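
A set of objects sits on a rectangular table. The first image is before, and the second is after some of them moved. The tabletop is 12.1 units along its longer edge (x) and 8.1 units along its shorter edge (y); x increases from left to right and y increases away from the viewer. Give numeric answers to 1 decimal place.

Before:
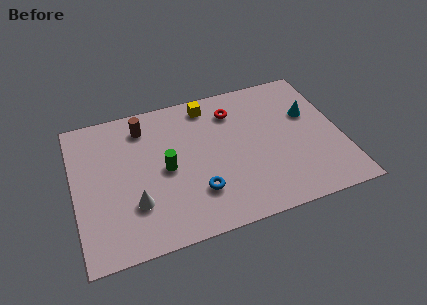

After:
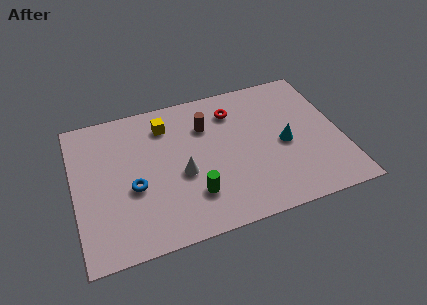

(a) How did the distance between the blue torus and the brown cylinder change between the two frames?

-0.6

Before: roughly 4.9 units apart; after: 4.3. That's 0.6 units closer together.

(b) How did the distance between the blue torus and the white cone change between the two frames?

-0.6

Before: roughly 2.8 units apart; after: 2.2. That's 0.6 units closer together.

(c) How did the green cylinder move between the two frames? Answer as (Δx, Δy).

(1.1, -1.8)

The green cylinder was at about (4.1, 3.9) and moved to about (5.2, 2.1).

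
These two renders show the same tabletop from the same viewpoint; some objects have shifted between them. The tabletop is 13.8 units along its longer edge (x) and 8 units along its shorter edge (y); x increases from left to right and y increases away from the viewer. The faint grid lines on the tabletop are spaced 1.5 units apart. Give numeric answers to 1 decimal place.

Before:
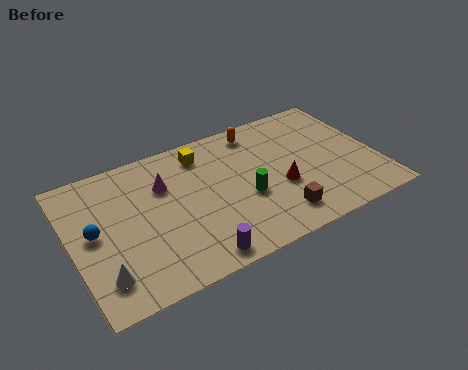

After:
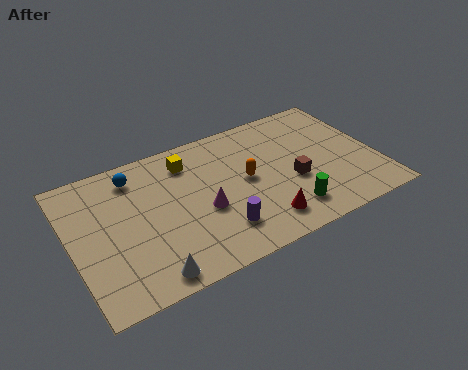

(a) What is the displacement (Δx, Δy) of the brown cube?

(1.0, 1.7)

The brown cube was at about (8.9, 1.5) and moved to about (9.9, 3.2).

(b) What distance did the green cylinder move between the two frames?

2.3

From (7.7, 3.2) to (9.4, 1.6), the green cylinder covered √(1.7² + 1.6²) ≈ 2.3 units.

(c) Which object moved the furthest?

the blue sphere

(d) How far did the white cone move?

2.1

The white cone moved from about (1.1, 1.7) to (3.0, 0.9), a distance of √(1.9² + 0.8²) ≈ 2.1.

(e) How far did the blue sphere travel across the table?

3.2

From (1.0, 4.2) to (3.1, 6.6), the blue sphere covered √(2.1² + 2.4²) ≈ 3.2 units.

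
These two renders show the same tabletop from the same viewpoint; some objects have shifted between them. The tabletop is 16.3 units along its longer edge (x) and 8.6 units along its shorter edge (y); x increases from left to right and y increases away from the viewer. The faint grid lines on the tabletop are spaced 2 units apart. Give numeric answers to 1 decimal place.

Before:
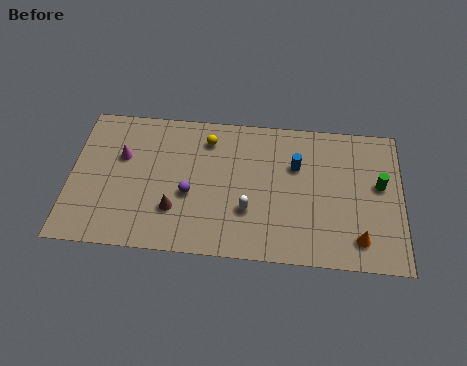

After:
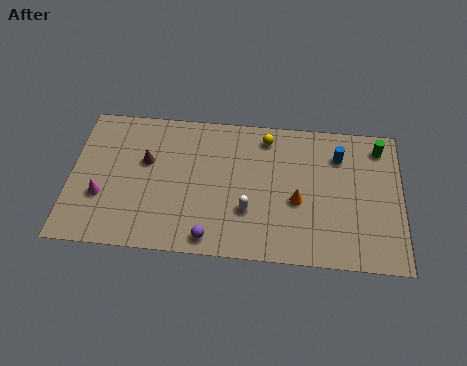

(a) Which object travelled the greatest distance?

the orange cone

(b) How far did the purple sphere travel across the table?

2.7

The purple sphere moved from about (5.9, 3.5) to (7.0, 1.0), a distance of √(1.1² + 2.5²) ≈ 2.7.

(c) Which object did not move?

the white capsule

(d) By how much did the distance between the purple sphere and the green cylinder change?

+0.9

Before: roughly 9.4 units apart; after: 10.3. That's 0.9 units further apart.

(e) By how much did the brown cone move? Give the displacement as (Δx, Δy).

(-1.5, 2.8)

The brown cone was at about (5.2, 2.5) and moved to about (3.7, 5.3).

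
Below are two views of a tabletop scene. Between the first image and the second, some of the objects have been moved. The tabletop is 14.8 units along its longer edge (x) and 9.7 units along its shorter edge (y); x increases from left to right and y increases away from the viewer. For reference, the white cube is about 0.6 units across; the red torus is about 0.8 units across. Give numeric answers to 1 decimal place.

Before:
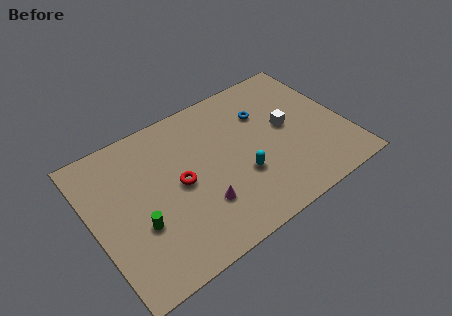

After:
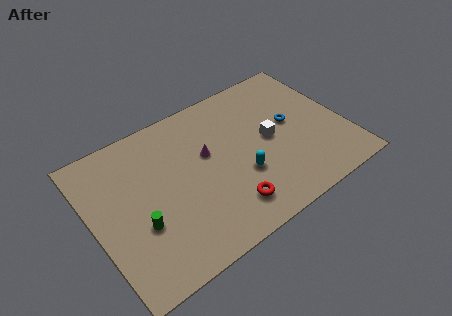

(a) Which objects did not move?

the green cylinder and the cyan capsule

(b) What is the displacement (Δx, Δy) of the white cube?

(-1.1, -0.3)

From the two frames, the white cube sits at roughly (11.5, 5.2) before and (10.4, 4.9) after.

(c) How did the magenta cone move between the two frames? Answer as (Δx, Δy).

(0.9, 3.0)

From the two frames, the magenta cone sits at roughly (5.9, 2.8) before and (6.8, 5.8) after.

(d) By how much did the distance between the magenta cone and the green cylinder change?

+1.4

Before: roughly 3.6 units apart; after: 5.0. That's 1.4 units further apart.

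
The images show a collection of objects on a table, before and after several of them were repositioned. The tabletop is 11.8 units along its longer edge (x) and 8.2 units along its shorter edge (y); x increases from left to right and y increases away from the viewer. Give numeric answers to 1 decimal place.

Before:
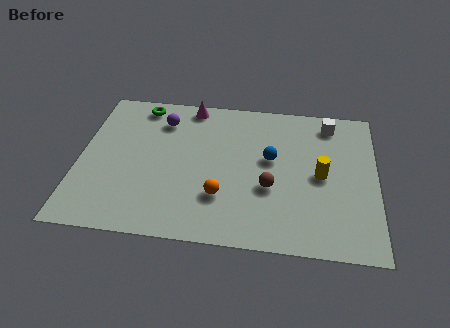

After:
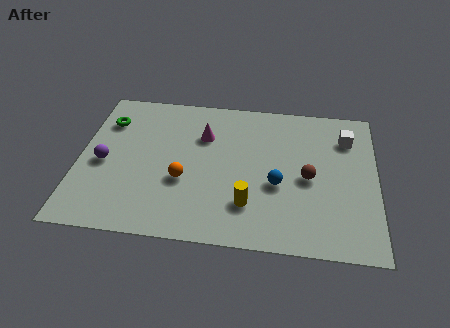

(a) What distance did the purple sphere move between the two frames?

3.5

From (3.2, 6.4) to (1.0, 3.7), the purple sphere covered √(2.2² + 2.7²) ≈ 3.5 units.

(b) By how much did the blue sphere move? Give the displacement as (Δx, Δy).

(0.3, -1.4)

The blue sphere was at about (7.6, 4.7) and moved to about (7.9, 3.3).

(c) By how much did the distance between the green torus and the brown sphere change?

+1.7

Before: roughly 6.7 units apart; after: 8.4. That's 1.7 units further apart.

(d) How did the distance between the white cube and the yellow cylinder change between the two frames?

+2.6

They were about 3.0 units apart before and 5.6 after — 2.6 units further apart.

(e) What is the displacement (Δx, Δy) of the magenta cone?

(0.6, -1.7)

From the two frames, the magenta cone sits at roughly (4.3, 7.4) before and (4.9, 5.7) after.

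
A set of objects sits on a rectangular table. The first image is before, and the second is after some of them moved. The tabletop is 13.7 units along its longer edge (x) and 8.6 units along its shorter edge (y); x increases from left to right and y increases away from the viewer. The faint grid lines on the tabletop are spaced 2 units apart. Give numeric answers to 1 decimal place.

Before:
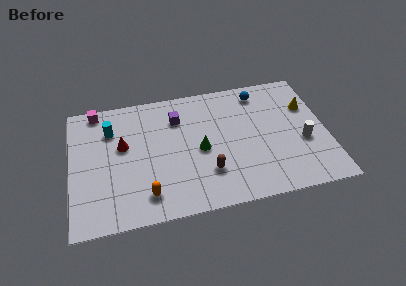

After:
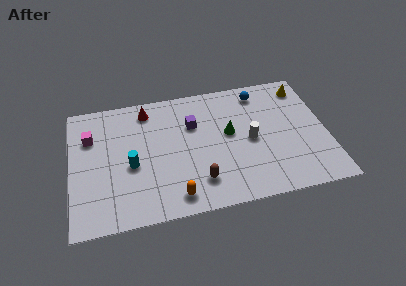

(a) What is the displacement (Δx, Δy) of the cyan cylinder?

(1.0, -2.6)

From the two frames, the cyan cylinder sits at roughly (2.2, 6.3) before and (3.2, 3.7) after.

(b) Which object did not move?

the blue sphere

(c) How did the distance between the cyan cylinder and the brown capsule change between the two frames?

-2.4

Before: roughly 6.3 units apart; after: 3.9. That's 2.4 units closer together.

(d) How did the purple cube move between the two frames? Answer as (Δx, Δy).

(0.8, -0.6)

The purple cube started near (5.8, 6.4) and ended near (6.6, 5.8).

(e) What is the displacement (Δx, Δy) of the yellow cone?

(-0.1, 1.4)

From the two frames, the yellow cone sits at roughly (12.8, 5.8) before and (12.7, 7.2) after.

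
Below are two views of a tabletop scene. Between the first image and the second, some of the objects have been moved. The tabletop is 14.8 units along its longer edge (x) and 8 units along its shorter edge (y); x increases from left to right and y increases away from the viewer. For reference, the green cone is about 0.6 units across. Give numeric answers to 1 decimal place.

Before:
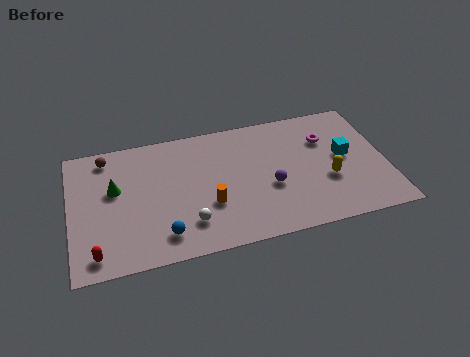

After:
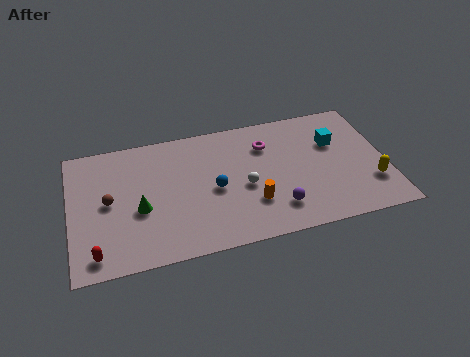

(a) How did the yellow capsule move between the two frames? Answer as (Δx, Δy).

(2.0, -0.7)

From the two frames, the yellow capsule sits at roughly (12.0, 3.0) before and (14.0, 2.3) after.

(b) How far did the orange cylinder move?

2.0

The orange cylinder moved from about (6.4, 2.8) to (8.4, 2.4), a distance of √(2.0² + 0.4²) ≈ 2.0.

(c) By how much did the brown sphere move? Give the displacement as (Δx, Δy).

(0.0, -2.8)

The brown sphere started near (1.8, 6.9) and ended near (1.8, 4.1).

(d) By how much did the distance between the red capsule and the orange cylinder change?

+1.8

Before: roughly 5.6 units apart; after: 7.4. That's 1.8 units further apart.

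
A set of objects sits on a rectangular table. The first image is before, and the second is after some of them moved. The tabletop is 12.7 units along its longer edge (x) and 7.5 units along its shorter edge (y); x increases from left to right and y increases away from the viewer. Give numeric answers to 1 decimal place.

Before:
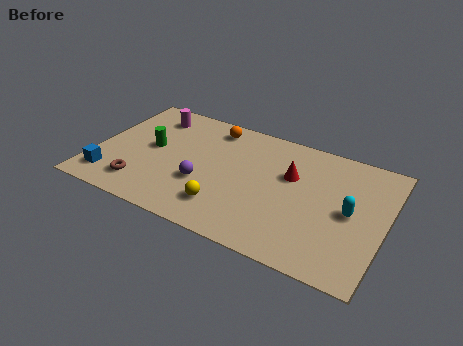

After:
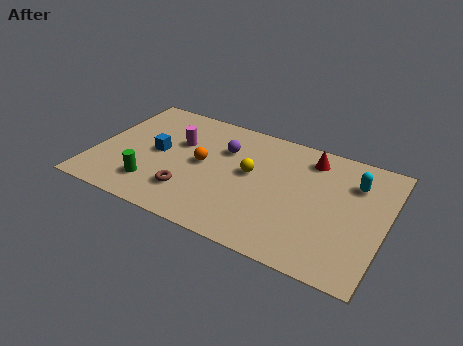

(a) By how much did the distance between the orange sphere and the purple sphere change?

-2.2

They were about 3.7 units apart before and 1.5 after — 2.2 units closer together.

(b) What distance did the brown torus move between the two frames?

2.1

From (2.3, 1.5) to (4.4, 1.9), the brown torus covered √(2.1² + 0.4²) ≈ 2.1 units.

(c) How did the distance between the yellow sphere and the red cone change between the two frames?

-0.9

The distance was about 4.0 in the first image and 3.1 in the second, so they moved 0.9 units closer together.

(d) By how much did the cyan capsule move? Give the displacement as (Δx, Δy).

(0.0, 1.8)

The cyan capsule started near (11.2, 3.7) and ended near (11.2, 5.5).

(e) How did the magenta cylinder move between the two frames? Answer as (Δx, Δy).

(1.4, -1.3)

From the two frames, the magenta cylinder sits at roughly (2.1, 6.1) before and (3.5, 4.8) after.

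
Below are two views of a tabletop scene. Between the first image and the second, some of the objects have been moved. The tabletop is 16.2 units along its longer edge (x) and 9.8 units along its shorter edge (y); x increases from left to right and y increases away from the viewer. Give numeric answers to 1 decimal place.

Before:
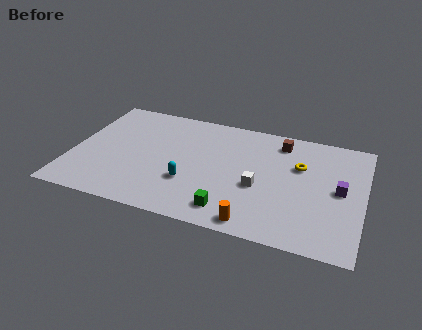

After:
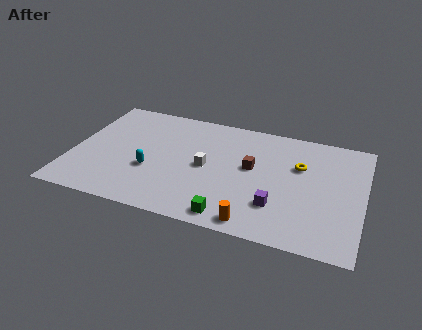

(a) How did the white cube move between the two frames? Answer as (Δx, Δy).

(-3.0, 0.8)

The white cube started near (10.5, 4.0) and ended near (7.5, 4.8).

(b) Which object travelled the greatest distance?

the purple cube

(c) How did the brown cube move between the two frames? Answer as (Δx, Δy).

(-1.4, -2.7)

The brown cube was at about (11.4, 8.2) and moved to about (10.0, 5.5).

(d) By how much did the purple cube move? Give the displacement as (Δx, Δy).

(-3.3, -2.3)

The purple cube was at about (14.9, 5.0) and moved to about (11.6, 2.7).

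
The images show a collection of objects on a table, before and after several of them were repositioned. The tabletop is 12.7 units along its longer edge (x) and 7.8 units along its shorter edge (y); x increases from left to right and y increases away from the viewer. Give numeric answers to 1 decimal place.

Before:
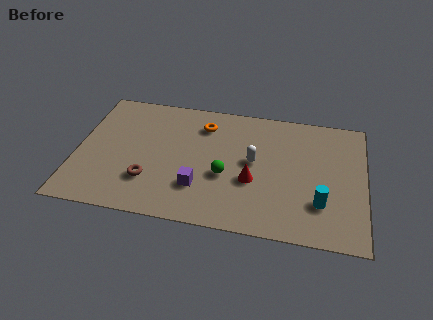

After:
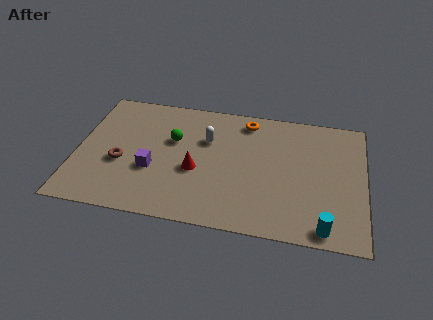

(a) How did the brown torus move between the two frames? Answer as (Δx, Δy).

(-1.3, 0.9)

From the two frames, the brown torus sits at roughly (3.3, 2.2) before and (2.0, 3.1) after.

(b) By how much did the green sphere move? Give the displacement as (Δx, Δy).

(-2.4, 1.8)

From the two frames, the green sphere sits at roughly (6.6, 3.1) before and (4.2, 4.9) after.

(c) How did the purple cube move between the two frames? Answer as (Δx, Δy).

(-2.1, 0.7)

The purple cube started near (5.5, 2.2) and ended near (3.4, 2.9).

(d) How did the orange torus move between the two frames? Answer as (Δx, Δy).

(1.9, 0.6)

The orange torus started near (5.5, 6.1) and ended near (7.4, 6.7).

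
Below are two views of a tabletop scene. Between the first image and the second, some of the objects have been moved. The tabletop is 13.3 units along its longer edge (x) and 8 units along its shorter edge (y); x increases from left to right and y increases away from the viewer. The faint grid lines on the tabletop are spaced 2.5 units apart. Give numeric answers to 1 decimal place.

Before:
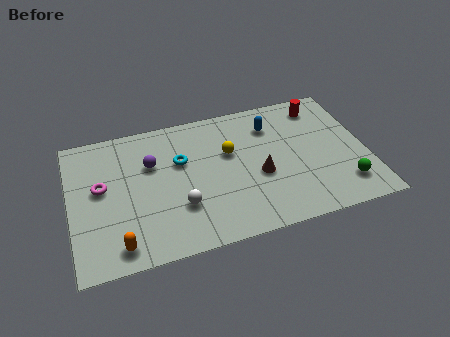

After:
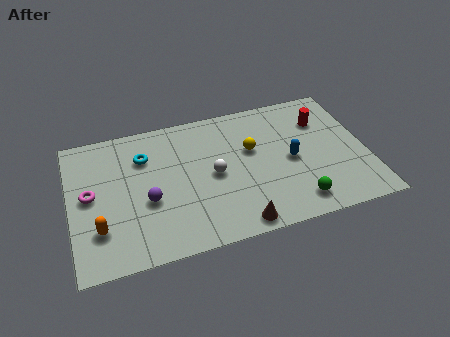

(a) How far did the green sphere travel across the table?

2.2

The green sphere was near (12.1, 1.7) before and (9.9, 1.3) after, so it travelled √(2.2² + 0.4²) ≈ 2.2 units.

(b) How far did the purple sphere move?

2.1

From (3.7, 5.3) to (3.4, 3.2), the purple sphere covered √(0.3² + 2.1²) ≈ 2.1 units.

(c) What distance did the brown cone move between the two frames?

2.8

The brown cone moved from about (8.4, 3.3) to (7.2, 0.8), a distance of √(1.2² + 2.5²) ≈ 2.8.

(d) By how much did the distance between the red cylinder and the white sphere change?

-2.5

Before: roughly 7.9 units apart; after: 5.4. That's 2.5 units closer together.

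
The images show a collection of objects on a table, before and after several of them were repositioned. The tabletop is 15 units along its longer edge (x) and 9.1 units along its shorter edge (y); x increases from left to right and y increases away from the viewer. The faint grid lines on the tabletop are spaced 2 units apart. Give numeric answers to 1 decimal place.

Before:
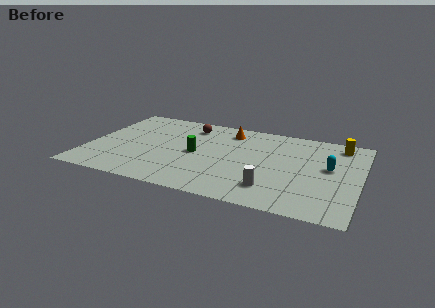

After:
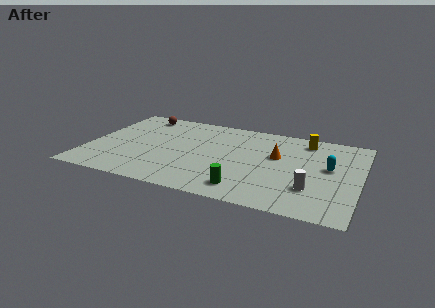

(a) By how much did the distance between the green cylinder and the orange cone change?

+0.8

The distance was about 3.4 in the first image and 4.2 in the second, so they moved 0.8 units further apart.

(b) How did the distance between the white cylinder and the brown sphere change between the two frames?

+4.0

They were about 7.4 units apart before and 11.4 after — 4.0 units further apart.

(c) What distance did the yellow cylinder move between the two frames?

1.9

From (13.7, 7.8) to (11.8, 7.7), the yellow cylinder covered √(1.9² + 0.1²) ≈ 1.9 units.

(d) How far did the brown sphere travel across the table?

2.9

The brown sphere was near (5.3, 7.4) before and (2.4, 7.9) after, so it travelled √(2.9² + 0.5²) ≈ 2.9 units.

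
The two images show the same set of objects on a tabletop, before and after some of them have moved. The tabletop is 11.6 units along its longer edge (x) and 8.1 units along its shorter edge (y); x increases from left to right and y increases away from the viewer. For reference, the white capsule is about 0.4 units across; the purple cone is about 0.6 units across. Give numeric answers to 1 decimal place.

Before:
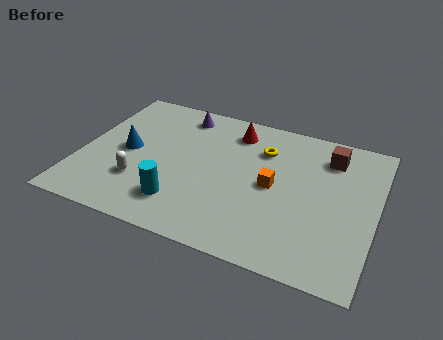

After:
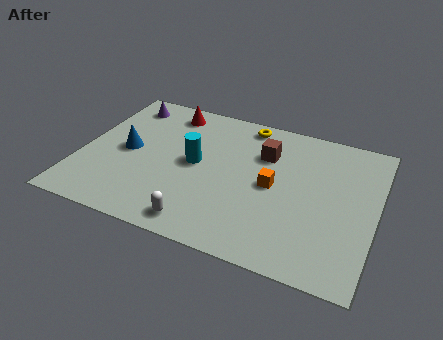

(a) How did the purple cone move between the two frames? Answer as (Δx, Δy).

(-2.3, -0.1)

From the two frames, the purple cone sits at roughly (3.6, 6.9) before and (1.3, 6.8) after.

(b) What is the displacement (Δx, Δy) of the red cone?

(-2.7, 0.3)

The red cone was at about (5.8, 6.6) and moved to about (3.1, 6.9).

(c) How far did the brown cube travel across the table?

2.6

The brown cube was near (9.6, 6.4) before and (7.1, 5.7) after, so it travelled √(2.5² + 0.7²) ≈ 2.6 units.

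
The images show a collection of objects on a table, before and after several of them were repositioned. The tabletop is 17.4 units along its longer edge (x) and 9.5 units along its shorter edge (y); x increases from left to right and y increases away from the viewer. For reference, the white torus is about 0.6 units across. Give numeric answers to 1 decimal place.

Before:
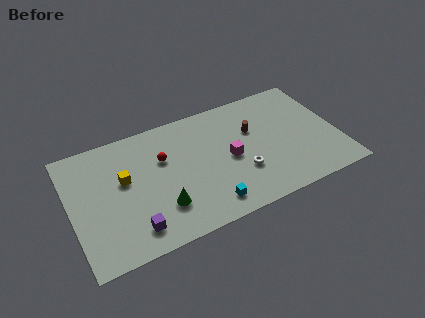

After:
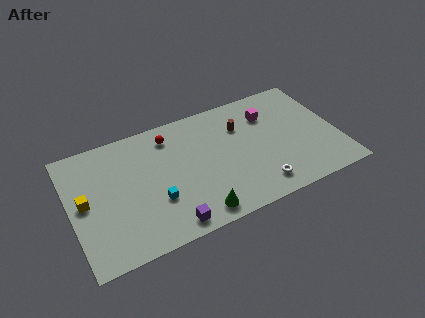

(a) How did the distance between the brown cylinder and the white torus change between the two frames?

+1.9

Before: roughly 3.2 units apart; after: 5.1. That's 1.9 units further apart.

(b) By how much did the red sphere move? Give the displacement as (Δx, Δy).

(0.6, 1.6)

The red sphere started near (6.1, 6.2) and ended near (6.7, 7.8).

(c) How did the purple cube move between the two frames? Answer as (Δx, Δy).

(2.2, -0.6)

From the two frames, the purple cube sits at roughly (3.7, 1.7) before and (5.9, 1.1) after.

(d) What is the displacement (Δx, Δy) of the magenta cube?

(2.9, 2.5)

From the two frames, the magenta cube sits at roughly (10.3, 4.5) before and (13.2, 7.0) after.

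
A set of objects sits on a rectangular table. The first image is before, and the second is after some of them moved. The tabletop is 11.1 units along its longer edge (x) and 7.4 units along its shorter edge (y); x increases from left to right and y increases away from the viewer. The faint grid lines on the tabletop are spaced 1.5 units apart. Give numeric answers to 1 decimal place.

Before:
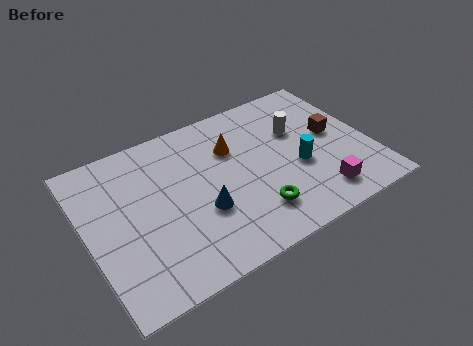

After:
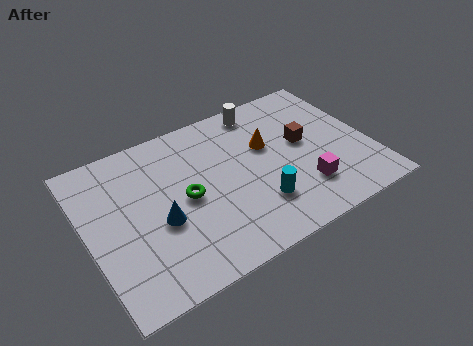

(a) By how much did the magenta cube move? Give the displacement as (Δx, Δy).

(-0.5, 0.6)

The magenta cube was at about (8.7, 1.3) and moved to about (8.2, 1.9).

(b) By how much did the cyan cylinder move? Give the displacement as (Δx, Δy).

(-1.8, -1.0)

The cyan cylinder was at about (8.2, 3.0) and moved to about (6.4, 2.0).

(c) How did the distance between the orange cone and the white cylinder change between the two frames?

-0.7

The distance was about 2.6 in the first image and 1.9 in the second, so they moved 0.7 units closer together.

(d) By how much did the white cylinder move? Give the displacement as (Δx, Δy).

(-1.2, 1.7)

The white cylinder started near (8.5, 4.8) and ended near (7.3, 6.5).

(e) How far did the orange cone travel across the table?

1.4

The orange cone was near (5.9, 5.1) before and (7.2, 4.6) after, so it travelled √(1.3² + 0.5²) ≈ 1.4 units.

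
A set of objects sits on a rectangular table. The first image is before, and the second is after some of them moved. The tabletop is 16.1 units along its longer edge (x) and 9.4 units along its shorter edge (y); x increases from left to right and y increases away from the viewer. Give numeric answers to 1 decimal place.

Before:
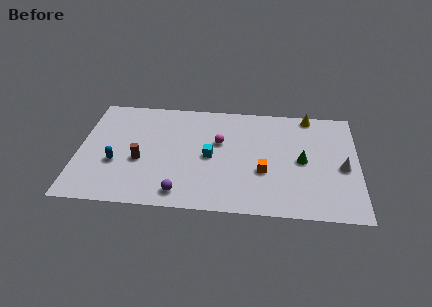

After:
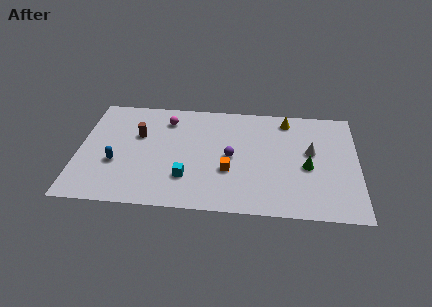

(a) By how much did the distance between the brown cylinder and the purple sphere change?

+2.1

The distance was about 3.5 in the first image and 5.6 in the second, so they moved 2.1 units further apart.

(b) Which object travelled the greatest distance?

the purple sphere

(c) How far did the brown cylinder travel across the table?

2.2

The brown cylinder was near (3.6, 3.8) before and (3.4, 6.0) after, so it travelled √(0.2² + 2.2²) ≈ 2.2 units.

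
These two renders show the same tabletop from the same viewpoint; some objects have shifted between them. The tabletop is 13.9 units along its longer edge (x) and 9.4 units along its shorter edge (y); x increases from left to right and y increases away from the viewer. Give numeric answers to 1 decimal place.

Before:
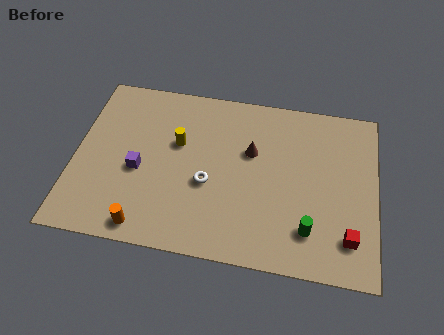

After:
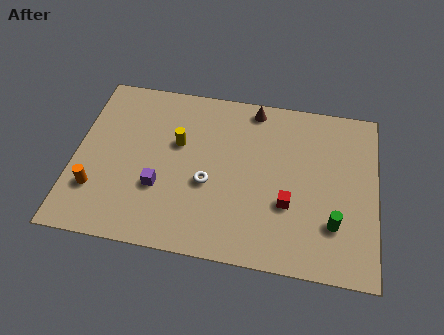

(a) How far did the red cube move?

3.1

From (12.7, 2.0) to (9.9, 3.3), the red cube covered √(2.8² + 1.3²) ≈ 3.1 units.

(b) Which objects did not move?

the white torus and the yellow cylinder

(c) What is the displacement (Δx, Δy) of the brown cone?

(0.0, 2.5)

The brown cone started near (8.1, 5.9) and ended near (8.1, 8.4).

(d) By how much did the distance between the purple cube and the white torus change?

-0.9

The distance was about 3.2 in the first image and 2.3 in the second, so they moved 0.9 units closer together.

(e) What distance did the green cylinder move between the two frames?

1.2

From (10.9, 2.1) to (12.0, 2.6), the green cylinder covered √(1.1² + 0.5²) ≈ 1.2 units.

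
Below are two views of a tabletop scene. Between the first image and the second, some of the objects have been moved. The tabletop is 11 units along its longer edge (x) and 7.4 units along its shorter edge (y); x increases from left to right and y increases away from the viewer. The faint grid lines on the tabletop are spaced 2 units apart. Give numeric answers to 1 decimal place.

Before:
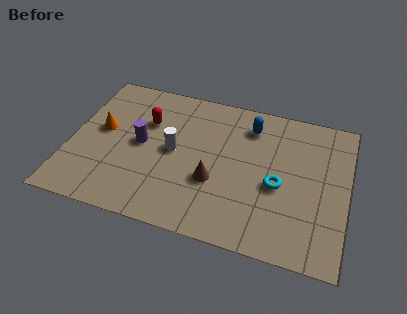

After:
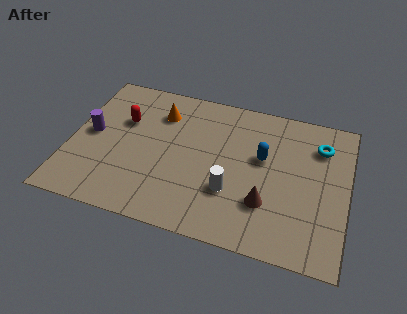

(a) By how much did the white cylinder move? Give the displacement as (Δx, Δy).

(2.4, -1.4)

The white cylinder was at about (4.1, 3.8) and moved to about (6.5, 2.4).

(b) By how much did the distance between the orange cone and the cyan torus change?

-0.8

They were about 7.2 units apart before and 6.4 after — 0.8 units closer together.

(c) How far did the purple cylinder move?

2.0

The purple cylinder moved from about (2.8, 3.8) to (0.8, 3.8), a distance of √(2.0² + 0.0²) ≈ 2.0.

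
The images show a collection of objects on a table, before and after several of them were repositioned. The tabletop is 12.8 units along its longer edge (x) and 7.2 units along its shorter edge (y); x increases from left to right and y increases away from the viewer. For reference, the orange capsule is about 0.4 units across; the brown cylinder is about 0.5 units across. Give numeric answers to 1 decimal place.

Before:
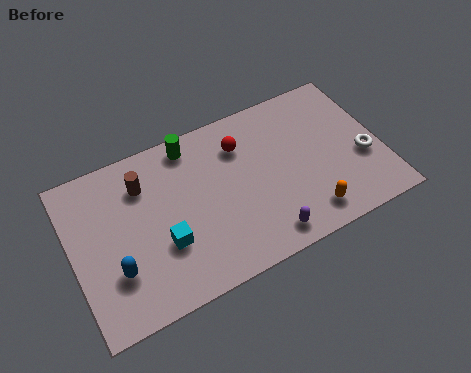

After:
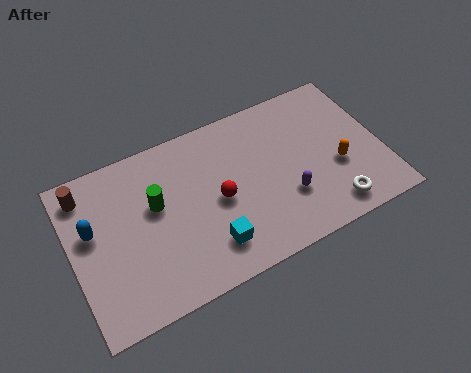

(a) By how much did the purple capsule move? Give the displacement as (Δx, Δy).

(1.1, 1.3)

From the two frames, the purple capsule sits at roughly (7.6, 1.0) before and (8.7, 2.3) after.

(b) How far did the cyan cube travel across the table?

2.0

The cyan cube was near (3.6, 2.5) before and (5.4, 1.6) after, so it travelled √(1.8² + 0.9²) ≈ 2.0 units.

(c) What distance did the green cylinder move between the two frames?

2.6

From (5.2, 6.3) to (3.5, 4.3), the green cylinder covered √(1.7² + 2.0²) ≈ 2.6 units.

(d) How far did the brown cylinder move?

2.4

The brown cylinder was near (3.1, 5.4) before and (0.8, 6.0) after, so it travelled √(2.3² + 0.6²) ≈ 2.4 units.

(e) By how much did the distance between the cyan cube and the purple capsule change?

-0.9

The distance was about 4.3 in the first image and 3.4 in the second, so they moved 0.9 units closer together.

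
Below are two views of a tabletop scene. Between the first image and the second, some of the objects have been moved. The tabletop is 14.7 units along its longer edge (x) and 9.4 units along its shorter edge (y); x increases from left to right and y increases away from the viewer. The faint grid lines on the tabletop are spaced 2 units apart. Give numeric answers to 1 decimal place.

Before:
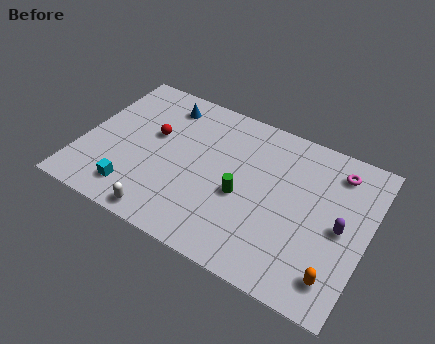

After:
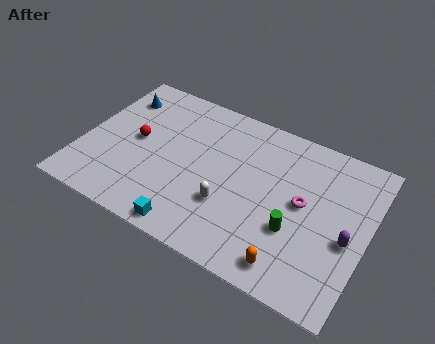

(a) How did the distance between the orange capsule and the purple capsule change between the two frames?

+0.9

They were about 2.8 units apart before and 3.7 after — 0.9 units further apart.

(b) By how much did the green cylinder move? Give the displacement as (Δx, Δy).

(2.8, -0.7)

The green cylinder was at about (8.4, 4.0) and moved to about (11.2, 3.3).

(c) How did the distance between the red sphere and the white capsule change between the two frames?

+0.5

They were about 4.9 units apart before and 5.4 after — 0.5 units further apart.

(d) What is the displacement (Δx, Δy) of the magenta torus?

(-1.4, -2.7)

The magenta torus was at about (12.8, 7.7) and moved to about (11.4, 5.0).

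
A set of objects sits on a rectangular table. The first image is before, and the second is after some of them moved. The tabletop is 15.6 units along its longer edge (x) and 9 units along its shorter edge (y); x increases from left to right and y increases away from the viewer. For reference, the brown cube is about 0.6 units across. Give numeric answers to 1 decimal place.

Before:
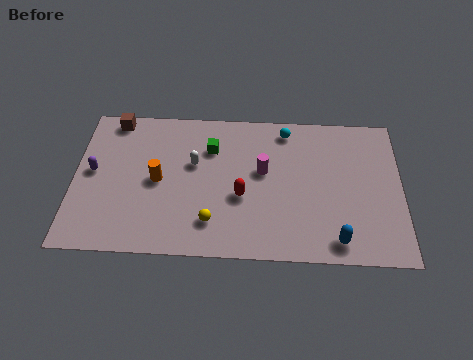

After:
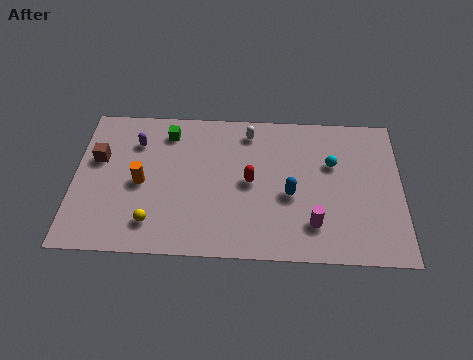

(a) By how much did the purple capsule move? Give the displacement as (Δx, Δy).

(2.0, 1.9)

From the two frames, the purple capsule sits at roughly (0.9, 4.8) before and (2.9, 6.7) after.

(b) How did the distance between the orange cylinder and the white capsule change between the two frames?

+4.1

The distance was about 2.0 in the first image and 6.1 in the second, so they moved 4.1 units further apart.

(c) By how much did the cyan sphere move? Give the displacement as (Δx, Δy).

(2.2, -2.0)

From the two frames, the cyan sphere sits at roughly (10.1, 7.8) before and (12.3, 5.8) after.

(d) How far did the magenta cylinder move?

3.9

The magenta cylinder was near (9.0, 5.2) before and (11.4, 2.1) after, so it travelled √(2.4² + 3.1²) ≈ 3.9 units.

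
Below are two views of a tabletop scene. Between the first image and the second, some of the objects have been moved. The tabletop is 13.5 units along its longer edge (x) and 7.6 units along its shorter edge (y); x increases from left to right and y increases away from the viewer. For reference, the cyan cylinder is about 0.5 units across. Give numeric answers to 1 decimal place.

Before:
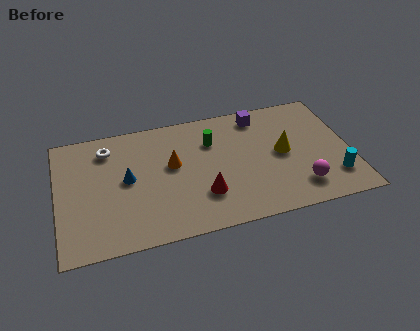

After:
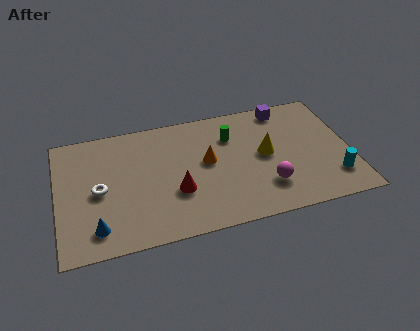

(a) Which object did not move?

the cyan cylinder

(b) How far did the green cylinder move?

0.9

From (7.2, 5.4) to (8.1, 5.5), the green cylinder covered √(0.9² + 0.1²) ≈ 0.9 units.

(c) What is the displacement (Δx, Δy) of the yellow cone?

(-0.8, 0.1)

The yellow cone started near (10.4, 3.9) and ended near (9.6, 4.0).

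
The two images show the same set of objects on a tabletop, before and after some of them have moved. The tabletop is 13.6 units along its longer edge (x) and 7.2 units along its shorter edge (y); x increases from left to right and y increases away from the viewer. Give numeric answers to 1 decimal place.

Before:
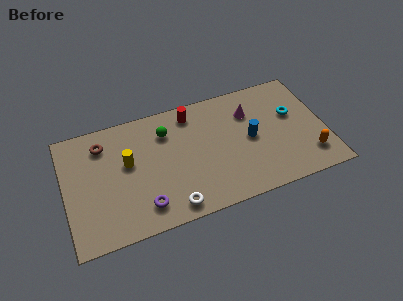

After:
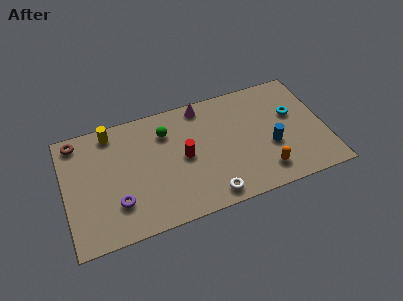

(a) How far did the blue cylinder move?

1.3

The blue cylinder moved from about (9.7, 3.6) to (10.7, 2.8), a distance of √(1.0² + 0.8²) ≈ 1.3.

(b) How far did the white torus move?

2.0

The white torus was near (5.3, 0.9) before and (7.3, 0.9) after, so it travelled √(2.0² + 0.0²) ≈ 2.0 units.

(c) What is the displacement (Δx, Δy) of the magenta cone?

(-2.4, 1.2)

The magenta cone started near (9.8, 5.2) and ended near (7.4, 6.4).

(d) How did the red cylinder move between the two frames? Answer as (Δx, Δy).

(-0.6, -2.5)

The red cylinder was at about (6.8, 6.1) and moved to about (6.2, 3.6).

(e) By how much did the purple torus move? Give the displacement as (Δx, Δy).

(-1.3, 0.6)

The purple torus was at about (3.9, 1.4) and moved to about (2.6, 2.0).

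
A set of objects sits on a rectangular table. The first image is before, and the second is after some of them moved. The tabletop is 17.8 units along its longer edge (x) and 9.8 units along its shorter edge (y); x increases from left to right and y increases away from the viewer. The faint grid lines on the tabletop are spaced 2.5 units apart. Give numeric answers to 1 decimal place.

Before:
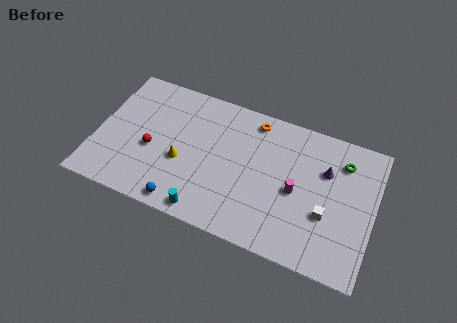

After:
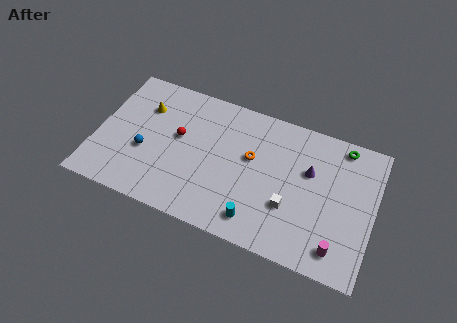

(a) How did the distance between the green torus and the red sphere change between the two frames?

-1.7

The distance was about 12.5 in the first image and 10.8 in the second, so they moved 1.7 units closer together.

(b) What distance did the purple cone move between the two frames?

1.1

The purple cone was near (14.6, 6.6) before and (13.6, 6.2) after, so it travelled √(1.0² + 0.4²) ≈ 1.1 units.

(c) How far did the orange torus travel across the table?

2.7

From (9.8, 8.5) to (9.9, 5.8), the orange torus covered √(0.1² + 2.7²) ≈ 2.7 units.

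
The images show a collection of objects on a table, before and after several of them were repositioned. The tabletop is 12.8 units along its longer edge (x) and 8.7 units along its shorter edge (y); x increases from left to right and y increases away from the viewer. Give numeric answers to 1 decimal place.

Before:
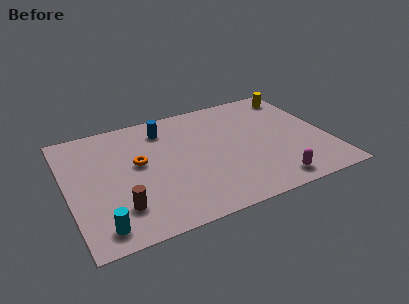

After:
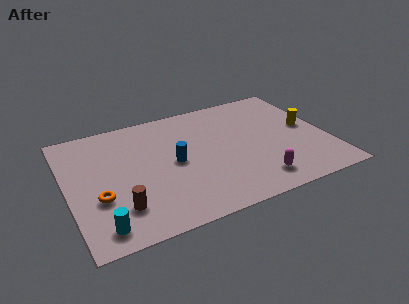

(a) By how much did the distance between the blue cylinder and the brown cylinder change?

-2.0

They were about 5.6 units apart before and 3.6 after — 2.0 units closer together.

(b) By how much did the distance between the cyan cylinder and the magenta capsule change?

-0.7

Before: roughly 8.3 units apart; after: 7.6. That's 0.7 units closer together.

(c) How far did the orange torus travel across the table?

2.8

From (3.5, 4.9) to (1.4, 3.1), the orange torus covered √(2.1² + 1.8²) ≈ 2.8 units.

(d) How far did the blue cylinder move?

2.7

From (5.0, 7.0) to (5.2, 4.3), the blue cylinder covered √(0.2² + 2.7²) ≈ 2.7 units.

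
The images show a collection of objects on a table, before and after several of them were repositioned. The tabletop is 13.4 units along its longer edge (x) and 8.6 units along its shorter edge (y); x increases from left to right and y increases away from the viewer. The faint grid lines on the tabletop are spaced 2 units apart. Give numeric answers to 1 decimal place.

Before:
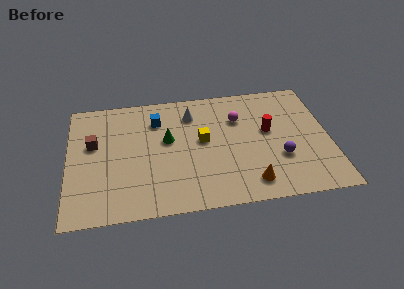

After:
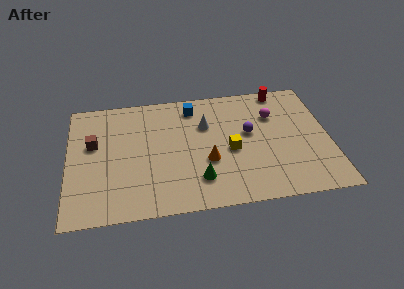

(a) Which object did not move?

the brown cube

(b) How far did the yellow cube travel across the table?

1.7

The yellow cube was near (6.9, 4.7) before and (8.3, 3.8) after, so it travelled √(1.4² + 0.9²) ≈ 1.7 units.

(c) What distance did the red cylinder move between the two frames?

3.0

The red cylinder moved from about (10.3, 4.9) to (11.1, 7.8), a distance of √(0.8² + 2.9²) ≈ 3.0.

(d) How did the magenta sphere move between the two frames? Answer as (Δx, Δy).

(1.8, 0.0)

From the two frames, the magenta sphere sits at roughly (8.8, 6.0) before and (10.6, 6.0) after.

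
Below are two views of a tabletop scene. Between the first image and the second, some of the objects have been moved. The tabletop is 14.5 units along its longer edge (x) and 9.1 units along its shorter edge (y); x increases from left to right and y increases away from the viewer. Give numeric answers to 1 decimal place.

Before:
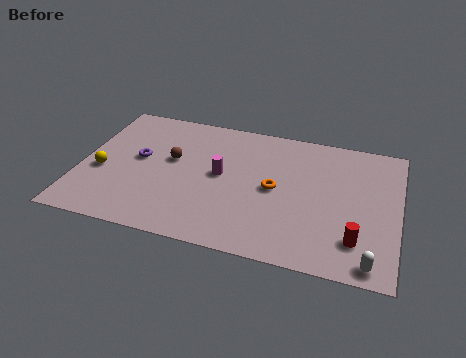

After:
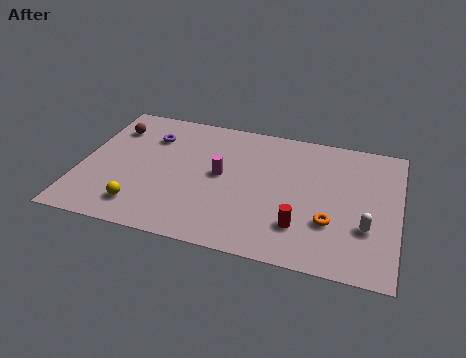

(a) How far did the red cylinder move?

2.5

The red cylinder moved from about (12.7, 2.1) to (10.2, 2.3), a distance of √(2.5² + 0.2²) ≈ 2.5.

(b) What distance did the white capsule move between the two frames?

2.1

The white capsule was near (13.4, 0.9) before and (13.1, 3.0) after, so it travelled √(0.3² + 2.1²) ≈ 2.1 units.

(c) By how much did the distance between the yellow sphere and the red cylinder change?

-4.6

They were about 11.8 units apart before and 7.2 after — 4.6 units closer together.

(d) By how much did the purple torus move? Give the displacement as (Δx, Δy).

(0.4, 1.7)

From the two frames, the purple torus sits at roughly (2.6, 5.0) before and (3.0, 6.7) after.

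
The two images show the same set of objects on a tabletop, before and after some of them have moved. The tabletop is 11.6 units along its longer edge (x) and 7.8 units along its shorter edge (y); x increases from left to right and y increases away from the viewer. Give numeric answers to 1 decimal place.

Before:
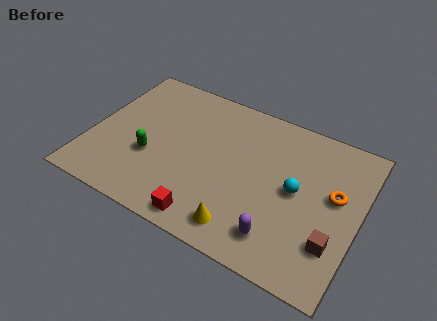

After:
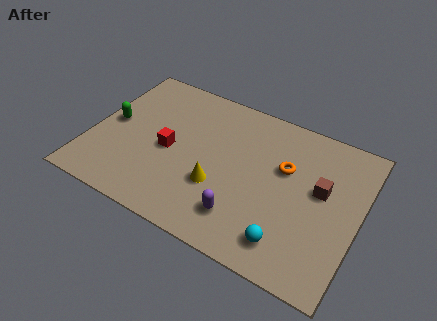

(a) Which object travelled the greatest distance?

the red cube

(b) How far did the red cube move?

3.4

From (5.5, 0.9) to (3.4, 3.6), the red cube covered √(2.1² + 2.7²) ≈ 3.4 units.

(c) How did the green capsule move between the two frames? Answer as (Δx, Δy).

(-1.9, 1.1)

From the two frames, the green capsule sits at roughly (2.7, 2.9) before and (0.8, 4.0) after.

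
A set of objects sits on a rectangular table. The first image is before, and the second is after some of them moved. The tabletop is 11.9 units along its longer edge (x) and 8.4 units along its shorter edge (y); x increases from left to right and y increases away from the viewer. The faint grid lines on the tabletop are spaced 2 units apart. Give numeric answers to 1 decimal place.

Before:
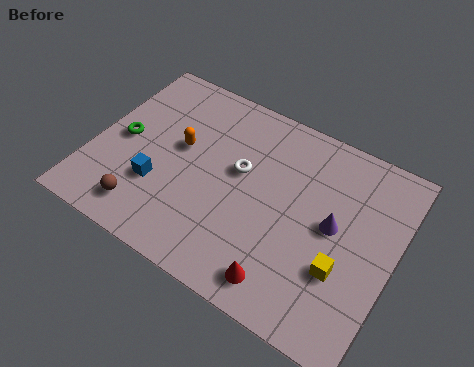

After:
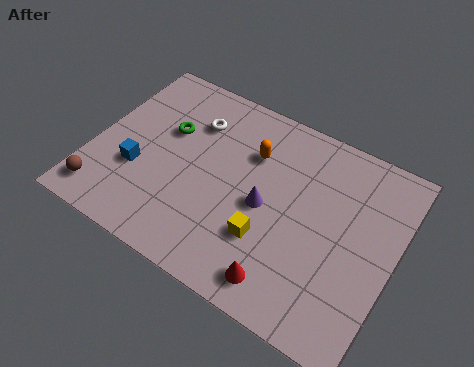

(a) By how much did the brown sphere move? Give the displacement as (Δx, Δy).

(-1.7, -0.1)

From the two frames, the brown sphere sits at roughly (2.5, 1.4) before and (0.8, 1.3) after.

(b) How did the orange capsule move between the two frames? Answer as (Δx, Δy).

(2.7, 1.1)

The orange capsule started near (3.3, 4.8) and ended near (6.0, 5.9).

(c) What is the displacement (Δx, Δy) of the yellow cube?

(-2.9, -0.2)

The yellow cube started near (10.1, 2.8) and ended near (7.2, 2.6).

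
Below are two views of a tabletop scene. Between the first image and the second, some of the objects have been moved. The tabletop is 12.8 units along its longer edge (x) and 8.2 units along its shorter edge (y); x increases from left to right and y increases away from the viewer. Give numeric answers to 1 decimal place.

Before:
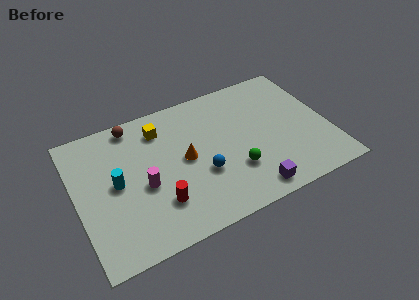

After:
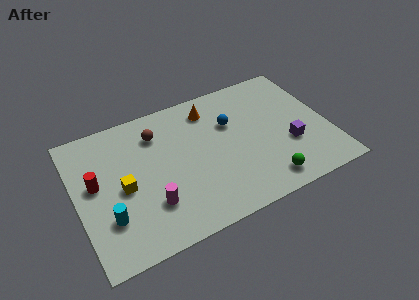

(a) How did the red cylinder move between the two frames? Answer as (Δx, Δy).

(-2.9, 2.4)

From the two frames, the red cylinder sits at roughly (3.9, 2.2) before and (1.0, 4.6) after.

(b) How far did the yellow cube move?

3.5

The yellow cube moved from about (4.5, 6.5) to (2.3, 3.8), a distance of √(2.2² + 2.7²) ≈ 3.5.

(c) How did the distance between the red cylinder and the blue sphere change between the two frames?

+4.6

Before: roughly 2.4 units apart; after: 7.0. That's 4.6 units further apart.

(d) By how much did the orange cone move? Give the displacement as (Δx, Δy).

(1.6, 2.5)

From the two frames, the orange cone sits at roughly (5.5, 4.2) before and (7.1, 6.7) after.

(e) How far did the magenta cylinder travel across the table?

1.2

From (3.3, 3.5) to (3.5, 2.3), the magenta cylinder covered √(0.2² + 1.2²) ≈ 1.2 units.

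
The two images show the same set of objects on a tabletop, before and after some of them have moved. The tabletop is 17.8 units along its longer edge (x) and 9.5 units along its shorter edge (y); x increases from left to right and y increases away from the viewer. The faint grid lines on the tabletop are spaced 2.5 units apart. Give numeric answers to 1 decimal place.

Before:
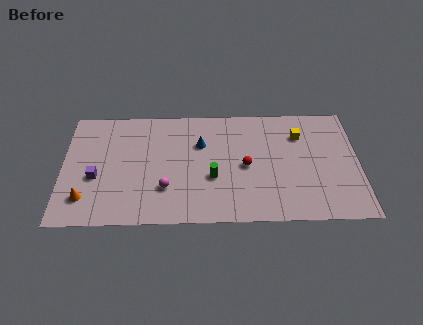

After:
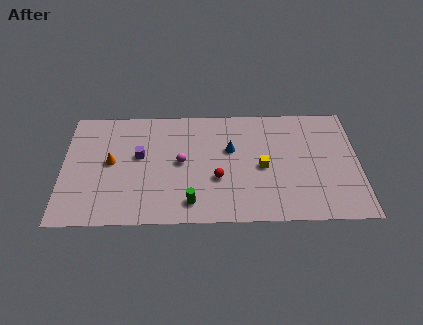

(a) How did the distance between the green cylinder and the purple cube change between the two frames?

-2.0

The distance was about 7.0 in the first image and 5.0 in the second, so they moved 2.0 units closer together.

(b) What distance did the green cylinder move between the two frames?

2.4

The green cylinder moved from about (9.0, 3.6) to (7.7, 1.6), a distance of √(1.3² + 2.0²) ≈ 2.4.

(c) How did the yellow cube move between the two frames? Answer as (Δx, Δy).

(-2.3, -2.6)

The yellow cube was at about (14.3, 7.0) and moved to about (12.0, 4.4).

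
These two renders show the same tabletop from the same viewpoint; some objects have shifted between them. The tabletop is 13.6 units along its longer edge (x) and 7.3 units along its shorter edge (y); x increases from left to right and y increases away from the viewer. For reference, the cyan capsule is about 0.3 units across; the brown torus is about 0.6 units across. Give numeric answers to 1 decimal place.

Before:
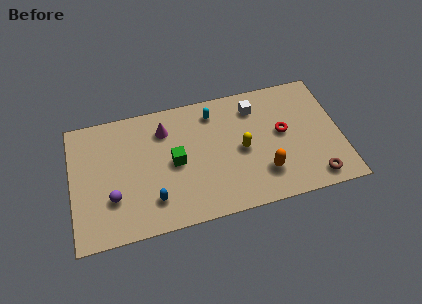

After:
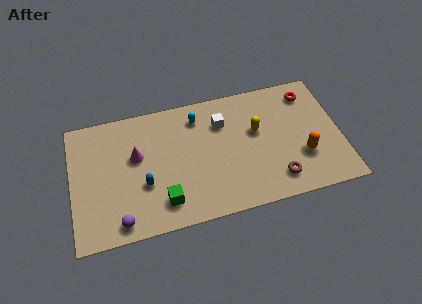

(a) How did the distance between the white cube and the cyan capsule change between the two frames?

-0.8

The distance was about 2.1 in the first image and 1.3 in the second, so they moved 0.8 units closer together.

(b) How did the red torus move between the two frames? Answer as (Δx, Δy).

(1.5, 2.0)

From the two frames, the red torus sits at roughly (10.7, 4.0) before and (12.2, 6.0) after.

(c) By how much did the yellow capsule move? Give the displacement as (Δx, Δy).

(0.8, 0.9)

The yellow capsule was at about (8.6, 3.5) and moved to about (9.4, 4.4).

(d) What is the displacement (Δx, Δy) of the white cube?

(-1.7, -0.5)

The white cube was at about (9.4, 5.8) and moved to about (7.7, 5.3).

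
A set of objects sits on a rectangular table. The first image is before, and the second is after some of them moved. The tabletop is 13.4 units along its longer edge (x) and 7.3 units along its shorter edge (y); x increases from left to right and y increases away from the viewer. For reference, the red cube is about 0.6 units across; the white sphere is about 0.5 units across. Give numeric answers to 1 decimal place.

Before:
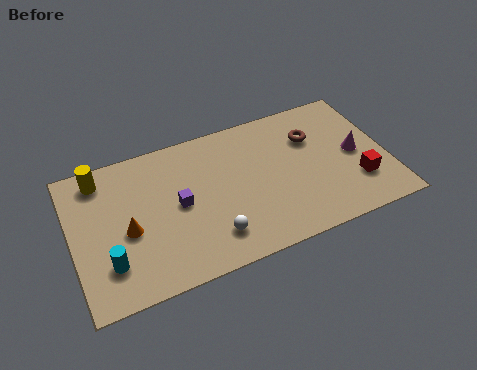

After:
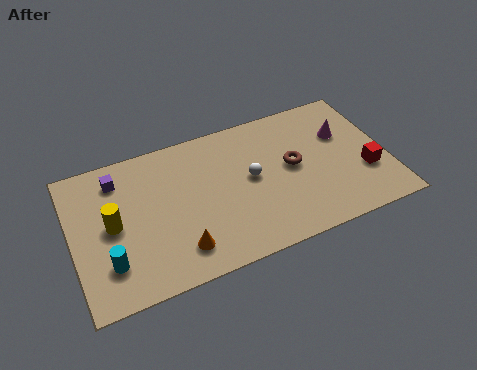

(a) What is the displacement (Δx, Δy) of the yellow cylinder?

(0.3, -2.5)

From the two frames, the yellow cylinder sits at roughly (1.4, 6.2) before and (1.7, 3.7) after.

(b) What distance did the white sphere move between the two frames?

3.0

From (5.7, 1.6) to (7.6, 3.9), the white sphere covered √(1.9² + 2.3²) ≈ 3.0 units.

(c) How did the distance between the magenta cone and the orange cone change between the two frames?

-1.7

The distance was about 9.8 in the first image and 8.1 in the second, so they moved 1.7 units closer together.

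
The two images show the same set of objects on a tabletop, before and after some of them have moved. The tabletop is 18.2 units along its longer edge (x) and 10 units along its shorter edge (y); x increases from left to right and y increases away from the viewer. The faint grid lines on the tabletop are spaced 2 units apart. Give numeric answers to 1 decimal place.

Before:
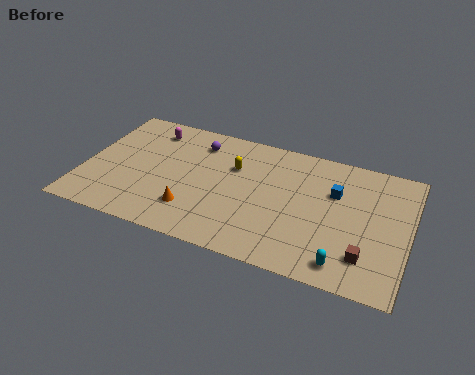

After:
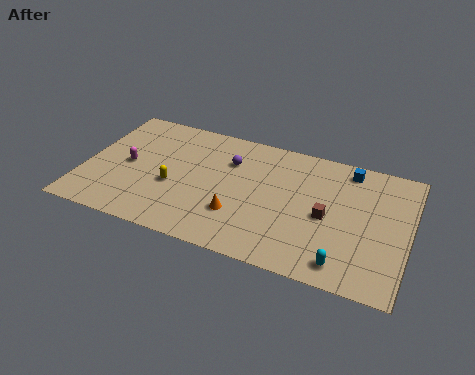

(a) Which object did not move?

the cyan capsule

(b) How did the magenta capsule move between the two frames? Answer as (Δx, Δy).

(-0.9, -3.3)

The magenta capsule started near (3.3, 8.2) and ended near (2.4, 4.9).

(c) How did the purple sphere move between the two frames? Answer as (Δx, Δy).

(1.9, -0.9)

From the two frames, the purple sphere sits at roughly (6.1, 8.0) before and (8.0, 7.1) after.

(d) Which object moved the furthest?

the yellow capsule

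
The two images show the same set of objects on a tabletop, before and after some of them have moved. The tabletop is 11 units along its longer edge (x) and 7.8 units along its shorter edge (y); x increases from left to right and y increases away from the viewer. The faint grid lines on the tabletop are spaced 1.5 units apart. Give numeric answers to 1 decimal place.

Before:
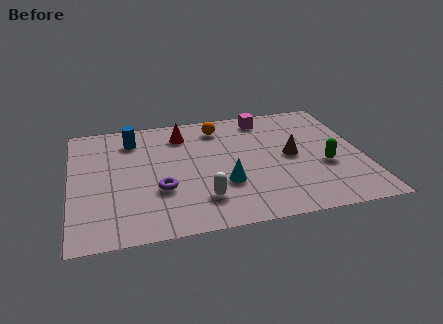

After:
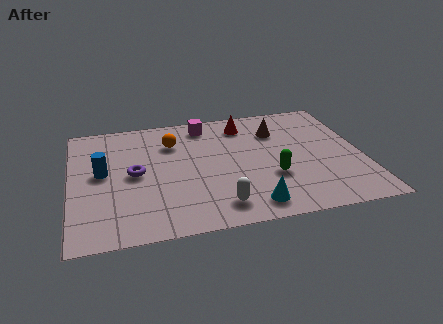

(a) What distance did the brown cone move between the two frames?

1.8

From (8.3, 3.9) to (7.9, 5.7), the brown cone covered √(0.4² + 1.8²) ≈ 1.8 units.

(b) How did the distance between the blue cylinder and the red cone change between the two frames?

+4.0

They were about 1.9 units apart before and 5.9 after — 4.0 units further apart.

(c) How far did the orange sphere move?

1.9

The orange sphere moved from about (5.7, 6.4) to (3.9, 5.7), a distance of √(1.8² + 0.7²) ≈ 1.9.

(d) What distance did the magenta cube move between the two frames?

2.3

From (7.5, 6.7) to (5.2, 6.7), the magenta cube covered √(2.3² + 0.0²) ≈ 2.3 units.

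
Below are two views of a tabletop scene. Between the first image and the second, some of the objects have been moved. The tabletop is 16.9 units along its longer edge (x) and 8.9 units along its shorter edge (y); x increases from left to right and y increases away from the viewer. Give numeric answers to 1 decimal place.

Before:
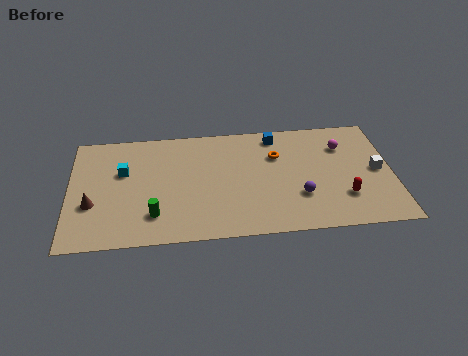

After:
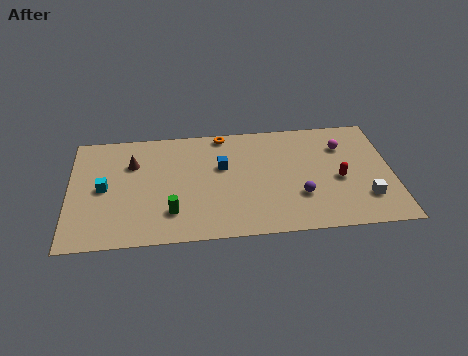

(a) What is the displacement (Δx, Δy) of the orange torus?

(-2.8, 2.0)

The orange torus was at about (10.9, 6.1) and moved to about (8.1, 8.1).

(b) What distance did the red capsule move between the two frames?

1.4

The red capsule moved from about (14.3, 2.5) to (14.1, 3.9), a distance of √(0.2² + 1.4²) ≈ 1.4.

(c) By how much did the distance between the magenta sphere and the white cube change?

+1.6

They were about 2.7 units apart before and 4.3 after — 1.6 units further apart.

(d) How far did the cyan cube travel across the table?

1.6

The cyan cube moved from about (2.8, 5.6) to (1.8, 4.4), a distance of √(1.0² + 1.2²) ≈ 1.6.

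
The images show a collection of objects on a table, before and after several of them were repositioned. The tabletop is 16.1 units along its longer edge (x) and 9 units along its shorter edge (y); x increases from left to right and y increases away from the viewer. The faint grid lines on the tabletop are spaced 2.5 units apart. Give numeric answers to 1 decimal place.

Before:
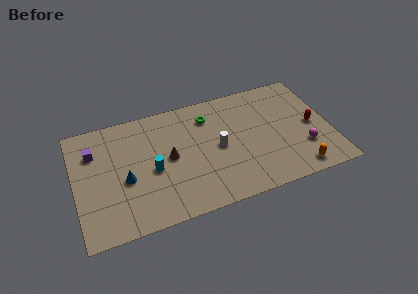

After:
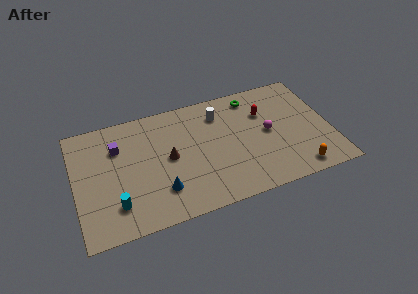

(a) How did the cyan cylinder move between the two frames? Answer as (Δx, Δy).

(-2.4, -1.9)

The cyan cylinder started near (4.8, 4.0) and ended near (2.4, 2.1).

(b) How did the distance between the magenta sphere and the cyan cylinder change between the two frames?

+0.5

They were about 9.6 units apart before and 10.1 after — 0.5 units further apart.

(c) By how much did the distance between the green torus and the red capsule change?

-5.3

They were about 6.9 units apart before and 1.6 after — 5.3 units closer together.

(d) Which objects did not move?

the orange capsule and the brown cone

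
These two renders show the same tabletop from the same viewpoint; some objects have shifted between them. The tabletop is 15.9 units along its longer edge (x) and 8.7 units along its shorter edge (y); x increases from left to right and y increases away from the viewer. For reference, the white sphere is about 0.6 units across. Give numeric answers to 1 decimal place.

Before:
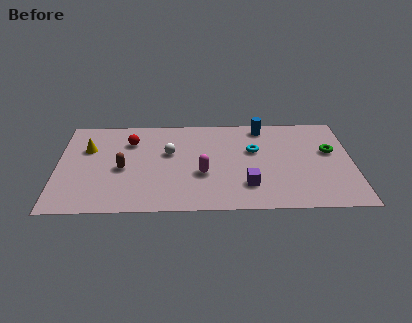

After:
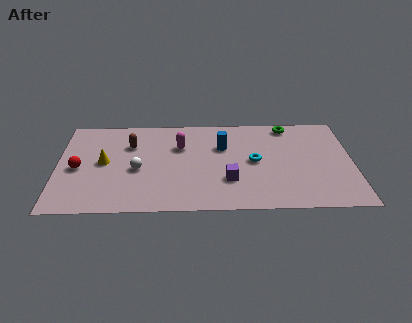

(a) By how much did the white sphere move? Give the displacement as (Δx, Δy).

(-1.7, -1.5)

The white sphere started near (6.0, 5.3) and ended near (4.3, 3.8).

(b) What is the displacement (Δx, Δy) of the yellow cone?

(0.9, -1.3)

The yellow cone started near (1.6, 5.8) and ended near (2.5, 4.5).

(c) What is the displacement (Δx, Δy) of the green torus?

(-2.2, 2.5)

The green torus started near (14.7, 5.2) and ended near (12.5, 7.7).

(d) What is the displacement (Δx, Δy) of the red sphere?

(-2.8, -2.4)

The red sphere started near (3.9, 6.4) and ended near (1.1, 4.0).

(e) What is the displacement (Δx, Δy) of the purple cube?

(-1.0, 0.5)

The purple cube started near (10.2, 2.2) and ended near (9.2, 2.7).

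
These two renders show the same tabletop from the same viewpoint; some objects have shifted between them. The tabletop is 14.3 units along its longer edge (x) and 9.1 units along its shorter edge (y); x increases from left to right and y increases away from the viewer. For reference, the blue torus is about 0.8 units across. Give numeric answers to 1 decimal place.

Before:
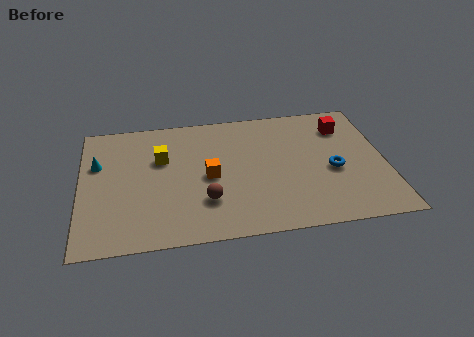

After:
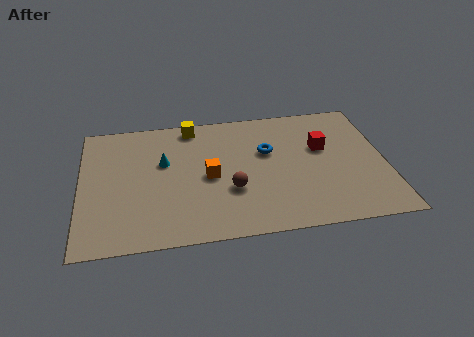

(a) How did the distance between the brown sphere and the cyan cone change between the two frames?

-2.1

Before: roughly 6.0 units apart; after: 3.9. That's 2.1 units closer together.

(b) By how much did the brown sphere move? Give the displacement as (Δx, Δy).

(1.2, 0.6)

From the two frames, the brown sphere sits at roughly (5.8, 2.6) before and (7.0, 3.2) after.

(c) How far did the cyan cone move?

3.1

The cyan cone was near (0.8, 5.9) before and (3.9, 5.6) after, so it travelled √(3.1² + 0.3²) ≈ 3.1 units.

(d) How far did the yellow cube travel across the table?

2.7

The yellow cube moved from about (3.8, 5.9) to (5.3, 8.1), a distance of √(1.5² + 2.2²) ≈ 2.7.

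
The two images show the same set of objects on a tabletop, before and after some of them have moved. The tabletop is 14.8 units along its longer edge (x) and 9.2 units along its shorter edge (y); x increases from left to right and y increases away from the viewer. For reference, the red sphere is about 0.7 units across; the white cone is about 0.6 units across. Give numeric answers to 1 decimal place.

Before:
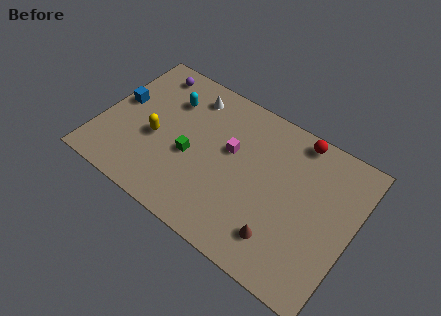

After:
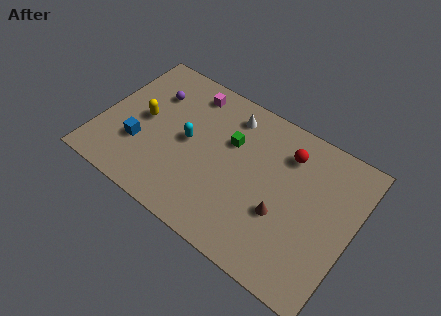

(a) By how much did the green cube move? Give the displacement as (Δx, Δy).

(2.0, 2.1)

From the two frames, the green cube sits at roughly (5.4, 3.9) before and (7.4, 6.0) after.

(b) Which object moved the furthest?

the magenta cube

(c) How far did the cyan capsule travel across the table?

2.5

From (3.6, 6.7) to (5.1, 4.7), the cyan capsule covered √(1.5² + 2.0²) ≈ 2.5 units.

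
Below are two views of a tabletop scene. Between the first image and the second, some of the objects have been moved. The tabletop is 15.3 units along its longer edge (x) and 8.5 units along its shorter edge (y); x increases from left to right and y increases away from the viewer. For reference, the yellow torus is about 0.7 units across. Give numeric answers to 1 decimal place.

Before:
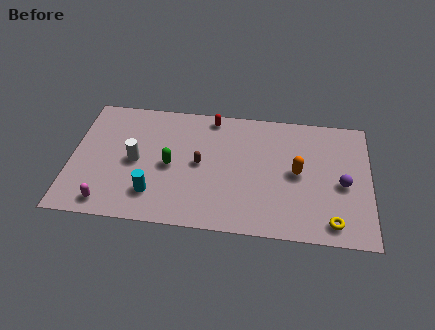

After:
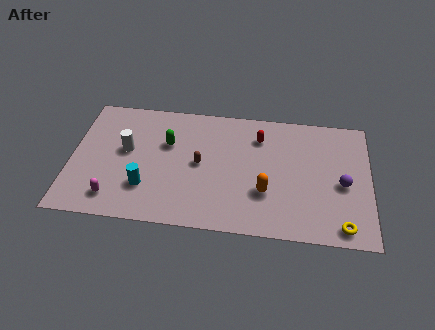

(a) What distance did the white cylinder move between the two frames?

0.9

From (3.3, 4.1) to (2.8, 4.8), the white cylinder covered √(0.5² + 0.7²) ≈ 0.9 units.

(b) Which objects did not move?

the brown capsule and the purple sphere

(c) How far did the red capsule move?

2.7

The red capsule was near (7.1, 7.6) before and (9.6, 6.5) after, so it travelled √(2.5² + 1.1²) ≈ 2.7 units.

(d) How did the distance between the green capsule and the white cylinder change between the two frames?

+0.4

They were about 1.8 units apart before and 2.2 after — 0.4 units further apart.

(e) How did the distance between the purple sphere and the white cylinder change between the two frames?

+0.5

Before: roughly 10.6 units apart; after: 11.1. That's 0.5 units further apart.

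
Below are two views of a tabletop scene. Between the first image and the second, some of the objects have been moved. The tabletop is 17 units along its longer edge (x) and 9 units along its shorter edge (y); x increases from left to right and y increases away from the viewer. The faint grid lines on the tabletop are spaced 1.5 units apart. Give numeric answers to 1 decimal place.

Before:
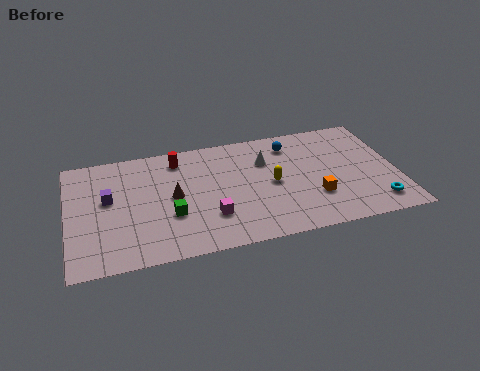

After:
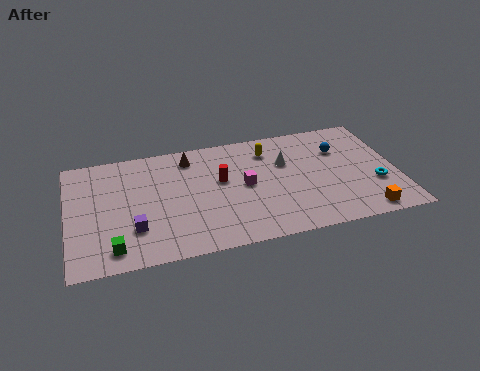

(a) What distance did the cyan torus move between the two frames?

1.5

The cyan torus moved from about (15.7, 1.6) to (15.8, 3.1), a distance of √(0.1² + 1.5²) ≈ 1.5.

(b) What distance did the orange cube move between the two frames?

3.0

The orange cube moved from about (12.6, 2.8) to (15.0, 1.0), a distance of √(2.4² + 1.8²) ≈ 3.0.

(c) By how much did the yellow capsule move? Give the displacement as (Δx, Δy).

(0.0, 2.7)

The yellow capsule was at about (10.5, 4.4) and moved to about (10.5, 7.1).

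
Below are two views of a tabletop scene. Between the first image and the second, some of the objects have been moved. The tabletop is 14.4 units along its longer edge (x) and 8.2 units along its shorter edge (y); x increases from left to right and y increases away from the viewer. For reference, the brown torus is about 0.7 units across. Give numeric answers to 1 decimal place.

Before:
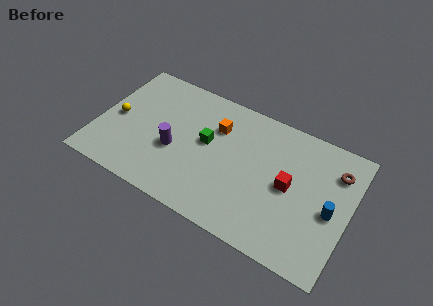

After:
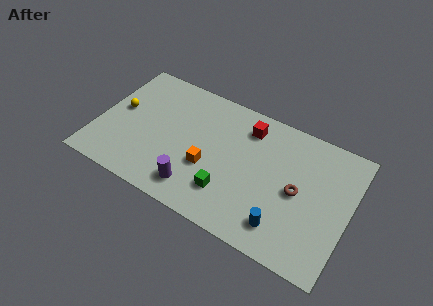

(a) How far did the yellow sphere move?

0.6

From (1.0, 3.9) to (1.1, 4.5), the yellow sphere covered √(0.1² + 0.6²) ≈ 0.6 units.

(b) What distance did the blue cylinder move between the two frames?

3.2

The blue cylinder moved from about (13.4, 3.7) to (11.0, 1.6), a distance of √(2.4² + 2.1²) ≈ 3.2.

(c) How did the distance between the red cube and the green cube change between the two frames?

-0.3

The distance was about 4.8 in the first image and 4.5 in the second, so they moved 0.3 units closer together.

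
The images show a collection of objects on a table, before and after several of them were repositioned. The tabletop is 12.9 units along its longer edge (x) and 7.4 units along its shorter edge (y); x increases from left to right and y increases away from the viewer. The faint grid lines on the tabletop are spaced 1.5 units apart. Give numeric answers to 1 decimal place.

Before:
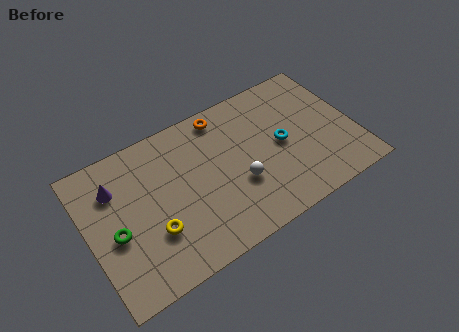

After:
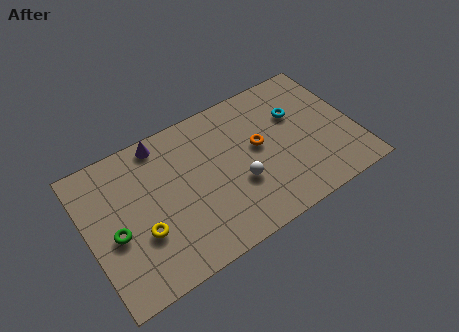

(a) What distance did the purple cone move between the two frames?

2.7

The purple cone was near (1.5, 5.4) before and (3.9, 6.6) after, so it travelled √(2.4² + 1.2²) ≈ 2.7 units.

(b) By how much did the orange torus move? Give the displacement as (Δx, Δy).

(1.4, -2.4)

The orange torus was at about (6.9, 6.5) and moved to about (8.3, 4.1).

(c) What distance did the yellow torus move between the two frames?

0.5

From (2.9, 2.4) to (2.4, 2.6), the yellow torus covered √(0.5² + 0.2²) ≈ 0.5 units.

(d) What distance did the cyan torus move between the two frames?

1.5

The cyan torus was near (9.4, 3.7) before and (10.3, 4.9) after, so it travelled √(0.9² + 1.2²) ≈ 1.5 units.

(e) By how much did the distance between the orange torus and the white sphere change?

-2.0

Before: roughly 3.8 units apart; after: 1.8. That's 2.0 units closer together.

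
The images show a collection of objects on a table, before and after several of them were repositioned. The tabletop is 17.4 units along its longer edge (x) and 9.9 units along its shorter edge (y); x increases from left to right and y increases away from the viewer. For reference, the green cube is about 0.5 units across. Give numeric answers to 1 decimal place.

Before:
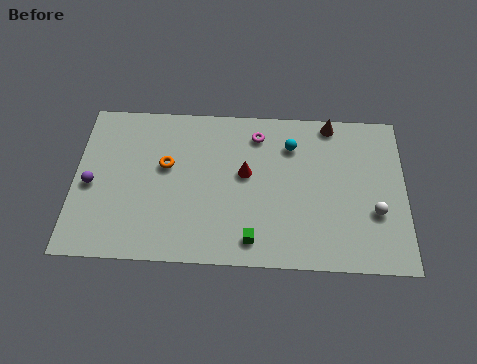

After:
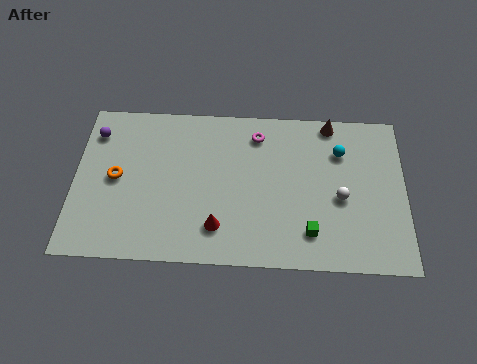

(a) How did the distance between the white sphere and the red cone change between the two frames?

-0.4

They were about 7.1 units apart before and 6.7 after — 0.4 units closer together.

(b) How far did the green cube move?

3.1

The green cube was near (9.4, 1.5) before and (12.4, 2.1) after, so it travelled √(3.0² + 0.6²) ≈ 3.1 units.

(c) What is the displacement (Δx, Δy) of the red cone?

(-1.4, -3.4)

The red cone was at about (9.0, 5.6) and moved to about (7.6, 2.2).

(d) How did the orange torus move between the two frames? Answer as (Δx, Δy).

(-2.6, -0.9)

From the two frames, the orange torus sits at roughly (4.8, 5.9) before and (2.2, 5.0) after.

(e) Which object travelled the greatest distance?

the red cone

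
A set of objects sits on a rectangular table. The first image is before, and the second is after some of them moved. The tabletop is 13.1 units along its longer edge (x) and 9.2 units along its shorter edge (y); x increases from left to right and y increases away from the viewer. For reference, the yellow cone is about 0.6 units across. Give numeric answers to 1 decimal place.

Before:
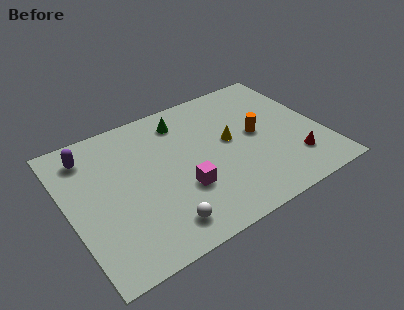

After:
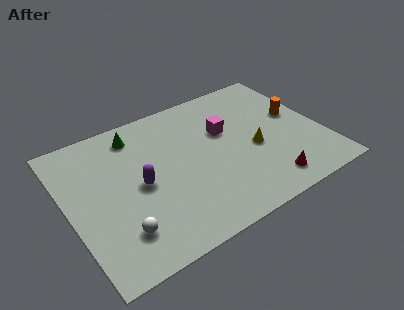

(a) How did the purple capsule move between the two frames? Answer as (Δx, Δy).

(2.2, -3.1)

The purple capsule started near (1.4, 7.5) and ended near (3.6, 4.4).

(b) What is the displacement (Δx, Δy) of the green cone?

(-2.4, 0.2)

The green cone started near (6.3, 7.5) and ended near (3.9, 7.7).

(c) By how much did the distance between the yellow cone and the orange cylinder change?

+1.4

They were about 1.4 units apart before and 2.8 after — 1.4 units further apart.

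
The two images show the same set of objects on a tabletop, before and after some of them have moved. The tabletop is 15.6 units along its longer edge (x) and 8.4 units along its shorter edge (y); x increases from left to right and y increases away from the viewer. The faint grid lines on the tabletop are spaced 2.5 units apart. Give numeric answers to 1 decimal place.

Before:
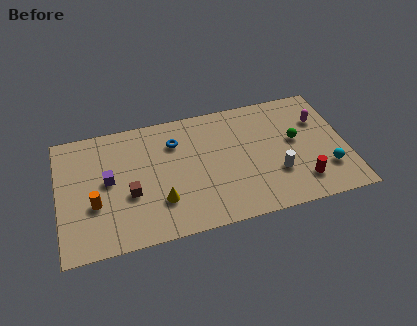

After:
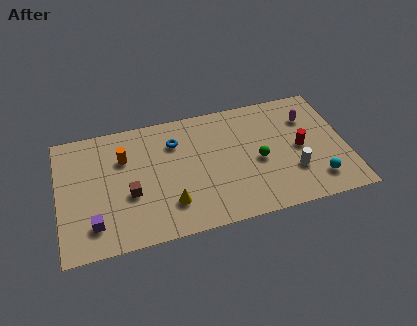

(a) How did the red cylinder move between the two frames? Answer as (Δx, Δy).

(0.1, 2.3)

The red cylinder was at about (13.0, 1.8) and moved to about (13.1, 4.1).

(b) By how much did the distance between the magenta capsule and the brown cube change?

-0.5

They were about 10.8 units apart before and 10.3 after — 0.5 units closer together.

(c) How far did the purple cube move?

2.8

The purple cube moved from about (2.7, 4.5) to (1.8, 1.8), a distance of √(0.9² + 2.7²) ≈ 2.8.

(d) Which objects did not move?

the blue torus and the brown cube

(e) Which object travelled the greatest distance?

the orange cylinder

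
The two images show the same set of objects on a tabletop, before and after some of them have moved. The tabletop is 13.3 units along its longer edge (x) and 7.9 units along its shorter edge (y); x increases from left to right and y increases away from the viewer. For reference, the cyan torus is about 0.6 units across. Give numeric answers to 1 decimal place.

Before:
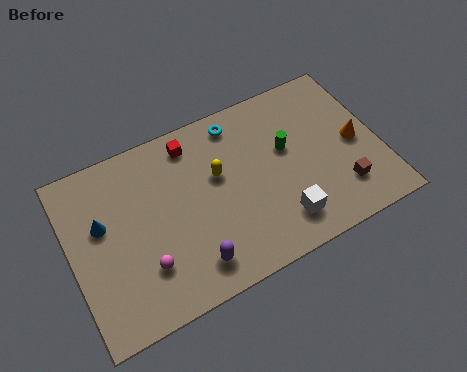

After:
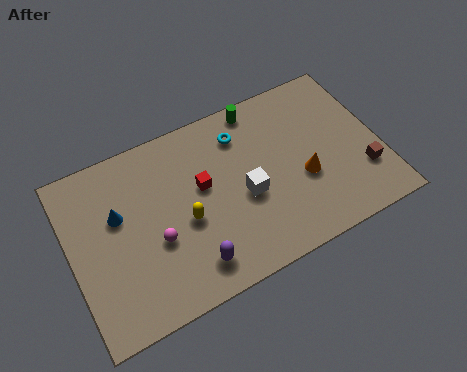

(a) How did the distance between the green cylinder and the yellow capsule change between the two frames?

+2.2

Before: roughly 3.0 units apart; after: 5.2. That's 2.2 units further apart.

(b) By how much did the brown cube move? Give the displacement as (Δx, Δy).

(1.0, 0.4)

The brown cube was at about (11.4, 1.9) and moved to about (12.4, 2.3).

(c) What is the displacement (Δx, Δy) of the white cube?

(-1.3, 1.8)

The white cube was at about (8.7, 1.6) and moved to about (7.4, 3.4).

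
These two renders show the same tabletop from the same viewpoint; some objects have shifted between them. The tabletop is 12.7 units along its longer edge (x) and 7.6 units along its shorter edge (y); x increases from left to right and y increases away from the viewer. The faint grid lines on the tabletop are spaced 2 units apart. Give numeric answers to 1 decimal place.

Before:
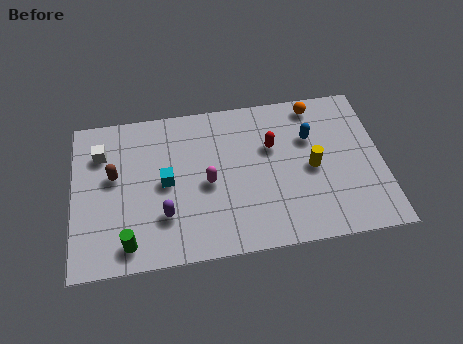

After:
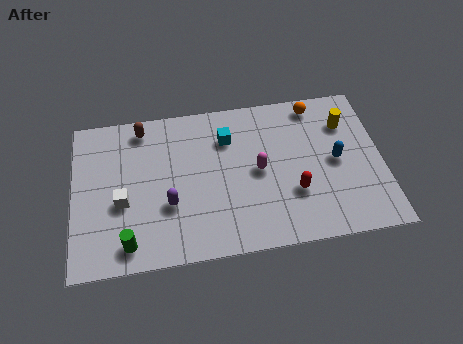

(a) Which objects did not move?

the orange sphere and the green cylinder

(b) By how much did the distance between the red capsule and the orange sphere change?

+1.7

Before: roughly 2.6 units apart; after: 4.3. That's 1.7 units further apart.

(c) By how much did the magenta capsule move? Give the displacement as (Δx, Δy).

(2.1, 0.3)

The magenta capsule started near (5.5, 3.5) and ended near (7.6, 3.8).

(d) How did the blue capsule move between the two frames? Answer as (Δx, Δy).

(1.0, -1.3)

The blue capsule was at about (9.8, 5.1) and moved to about (10.8, 3.8).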